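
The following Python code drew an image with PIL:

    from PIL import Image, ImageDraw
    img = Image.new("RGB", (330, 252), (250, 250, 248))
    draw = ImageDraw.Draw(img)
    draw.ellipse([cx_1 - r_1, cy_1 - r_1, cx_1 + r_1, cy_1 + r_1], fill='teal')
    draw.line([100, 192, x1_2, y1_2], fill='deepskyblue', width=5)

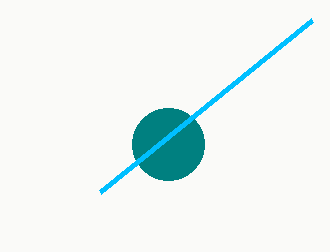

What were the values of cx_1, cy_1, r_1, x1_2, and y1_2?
cx_1 = 168
cy_1 = 144
r_1 = 36
x1_2 = 312
y1_2 = 20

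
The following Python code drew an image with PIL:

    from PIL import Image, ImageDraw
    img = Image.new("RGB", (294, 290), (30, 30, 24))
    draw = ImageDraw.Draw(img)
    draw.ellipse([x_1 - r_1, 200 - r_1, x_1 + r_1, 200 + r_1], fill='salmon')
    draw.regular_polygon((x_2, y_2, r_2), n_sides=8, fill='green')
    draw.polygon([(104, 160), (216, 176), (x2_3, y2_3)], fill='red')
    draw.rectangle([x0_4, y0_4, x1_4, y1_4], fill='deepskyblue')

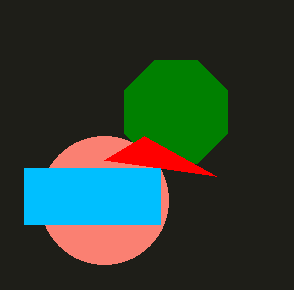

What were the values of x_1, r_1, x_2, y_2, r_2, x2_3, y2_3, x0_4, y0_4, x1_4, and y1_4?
x_1 = 104, r_1 = 64, x_2 = 176, y_2 = 112, r_2 = 56, x2_3 = 144, y2_3 = 136, x0_4 = 24, y0_4 = 168, x1_4 = 160, y1_4 = 224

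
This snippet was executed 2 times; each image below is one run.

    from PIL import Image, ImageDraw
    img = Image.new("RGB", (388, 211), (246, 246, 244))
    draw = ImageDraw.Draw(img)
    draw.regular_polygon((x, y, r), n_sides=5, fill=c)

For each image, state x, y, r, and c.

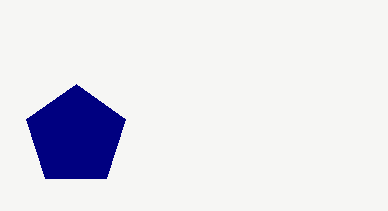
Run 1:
x = 76, y = 136, r = 52, c = 'navy'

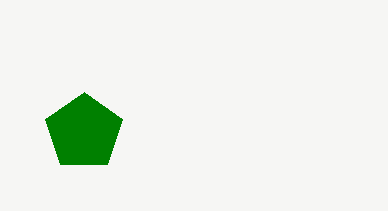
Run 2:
x = 84, y = 132, r = 40, c = 'green'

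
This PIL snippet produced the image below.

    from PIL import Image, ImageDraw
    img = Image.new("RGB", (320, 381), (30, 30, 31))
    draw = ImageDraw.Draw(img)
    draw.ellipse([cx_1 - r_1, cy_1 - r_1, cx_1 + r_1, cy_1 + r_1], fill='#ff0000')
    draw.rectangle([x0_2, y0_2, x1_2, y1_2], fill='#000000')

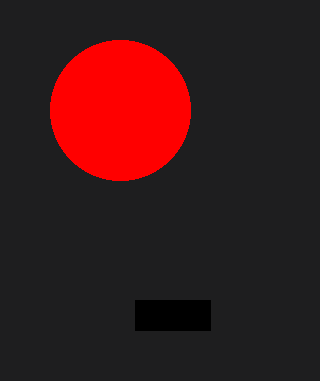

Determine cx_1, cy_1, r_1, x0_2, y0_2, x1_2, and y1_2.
cx_1 = 120
cy_1 = 110
r_1 = 70
x0_2 = 135
y0_2 = 300
x1_2 = 210
y1_2 = 330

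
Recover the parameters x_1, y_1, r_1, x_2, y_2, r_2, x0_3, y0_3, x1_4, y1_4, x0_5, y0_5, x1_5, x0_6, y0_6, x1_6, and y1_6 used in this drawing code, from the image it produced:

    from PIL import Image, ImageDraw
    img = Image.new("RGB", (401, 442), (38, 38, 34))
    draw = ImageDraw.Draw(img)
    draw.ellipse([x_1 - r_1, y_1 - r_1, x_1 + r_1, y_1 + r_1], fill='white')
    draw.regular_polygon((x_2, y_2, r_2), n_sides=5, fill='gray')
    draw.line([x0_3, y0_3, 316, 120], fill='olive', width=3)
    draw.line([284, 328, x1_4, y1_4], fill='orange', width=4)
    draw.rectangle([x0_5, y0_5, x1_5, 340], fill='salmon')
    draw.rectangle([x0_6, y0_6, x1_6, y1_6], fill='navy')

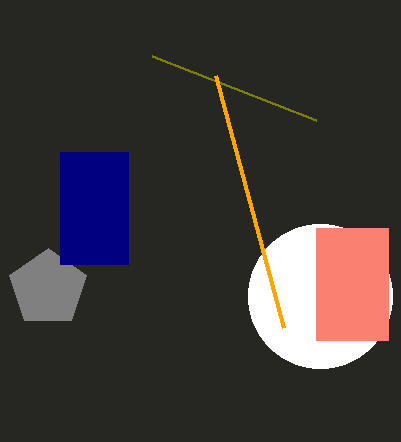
x_1 = 320
y_1 = 296
r_1 = 72
x_2 = 48
y_2 = 288
r_2 = 40
x0_3 = 152
y0_3 = 56
x1_4 = 216
y1_4 = 76
x0_5 = 316
y0_5 = 228
x1_5 = 388
x0_6 = 60
y0_6 = 152
x1_6 = 128
y1_6 = 264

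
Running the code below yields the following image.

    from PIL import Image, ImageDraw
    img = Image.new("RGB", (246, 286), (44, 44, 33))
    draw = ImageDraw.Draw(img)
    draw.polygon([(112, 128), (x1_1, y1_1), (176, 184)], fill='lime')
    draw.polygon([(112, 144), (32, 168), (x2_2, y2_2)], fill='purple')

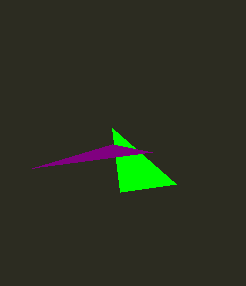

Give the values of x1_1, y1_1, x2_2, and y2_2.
x1_1 = 120
y1_1 = 192
x2_2 = 152
y2_2 = 152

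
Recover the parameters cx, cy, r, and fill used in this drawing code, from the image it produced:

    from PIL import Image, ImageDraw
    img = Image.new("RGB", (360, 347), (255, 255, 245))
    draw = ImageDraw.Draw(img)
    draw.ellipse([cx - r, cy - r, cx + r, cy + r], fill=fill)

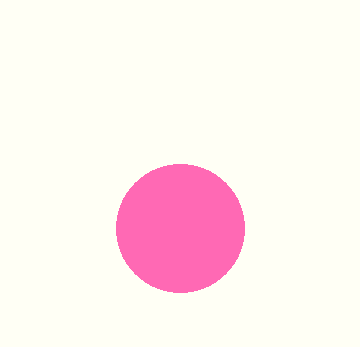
cx = 180
cy = 228
r = 64
fill = 'hotpink'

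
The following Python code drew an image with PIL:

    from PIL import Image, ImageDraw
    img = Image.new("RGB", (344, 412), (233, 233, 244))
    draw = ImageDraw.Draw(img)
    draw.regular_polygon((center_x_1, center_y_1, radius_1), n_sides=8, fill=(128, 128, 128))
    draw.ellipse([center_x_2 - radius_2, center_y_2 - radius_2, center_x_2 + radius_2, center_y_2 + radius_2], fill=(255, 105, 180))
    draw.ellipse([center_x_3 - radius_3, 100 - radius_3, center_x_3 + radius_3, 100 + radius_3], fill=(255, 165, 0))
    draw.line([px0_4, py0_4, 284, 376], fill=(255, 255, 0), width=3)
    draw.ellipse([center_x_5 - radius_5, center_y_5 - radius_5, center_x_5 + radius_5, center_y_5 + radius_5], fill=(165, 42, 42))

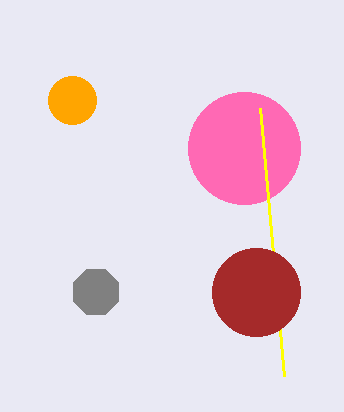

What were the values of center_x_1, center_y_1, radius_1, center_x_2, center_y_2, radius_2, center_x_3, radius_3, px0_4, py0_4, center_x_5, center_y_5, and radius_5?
center_x_1 = 96
center_y_1 = 292
radius_1 = 24
center_x_2 = 244
center_y_2 = 148
radius_2 = 56
center_x_3 = 72
radius_3 = 24
px0_4 = 260
py0_4 = 108
center_x_5 = 256
center_y_5 = 292
radius_5 = 44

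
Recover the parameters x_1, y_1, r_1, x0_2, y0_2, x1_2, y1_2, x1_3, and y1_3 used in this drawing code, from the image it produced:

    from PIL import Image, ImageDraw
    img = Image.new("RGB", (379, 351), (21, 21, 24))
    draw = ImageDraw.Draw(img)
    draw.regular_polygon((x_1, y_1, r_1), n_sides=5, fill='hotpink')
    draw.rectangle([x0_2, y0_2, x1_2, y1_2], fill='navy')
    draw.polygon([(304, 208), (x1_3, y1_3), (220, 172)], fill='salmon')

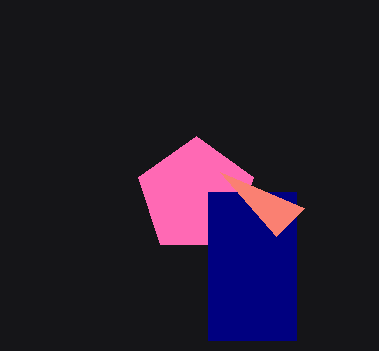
x_1 = 196; y_1 = 196; r_1 = 60; x0_2 = 208; y0_2 = 192; x1_2 = 296; y1_2 = 340; x1_3 = 276; y1_3 = 236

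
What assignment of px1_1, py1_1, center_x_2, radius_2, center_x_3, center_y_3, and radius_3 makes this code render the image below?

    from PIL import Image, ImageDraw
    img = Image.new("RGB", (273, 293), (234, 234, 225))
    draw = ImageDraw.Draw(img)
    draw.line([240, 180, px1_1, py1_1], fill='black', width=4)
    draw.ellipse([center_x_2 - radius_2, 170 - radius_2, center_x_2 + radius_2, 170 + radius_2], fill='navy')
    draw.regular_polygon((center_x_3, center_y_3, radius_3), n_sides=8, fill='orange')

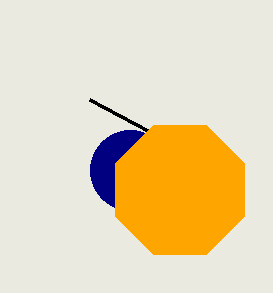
px1_1 = 90
py1_1 = 100
center_x_2 = 130
radius_2 = 40
center_x_3 = 180
center_y_3 = 190
radius_3 = 70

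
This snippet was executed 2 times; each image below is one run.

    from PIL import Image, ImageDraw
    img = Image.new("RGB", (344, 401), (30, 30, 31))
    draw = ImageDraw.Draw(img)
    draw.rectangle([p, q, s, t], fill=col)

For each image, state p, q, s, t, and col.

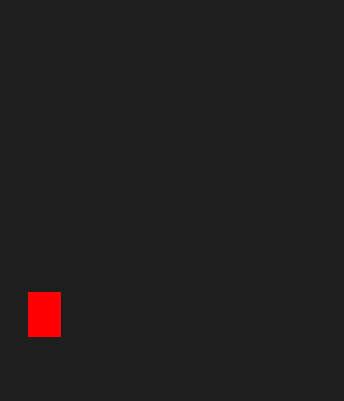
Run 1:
p = 28; q = 292; s = 60; t = 336; col = 'red'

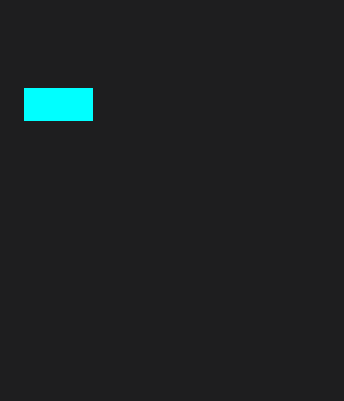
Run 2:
p = 24; q = 88; s = 92; t = 120; col = 'cyan'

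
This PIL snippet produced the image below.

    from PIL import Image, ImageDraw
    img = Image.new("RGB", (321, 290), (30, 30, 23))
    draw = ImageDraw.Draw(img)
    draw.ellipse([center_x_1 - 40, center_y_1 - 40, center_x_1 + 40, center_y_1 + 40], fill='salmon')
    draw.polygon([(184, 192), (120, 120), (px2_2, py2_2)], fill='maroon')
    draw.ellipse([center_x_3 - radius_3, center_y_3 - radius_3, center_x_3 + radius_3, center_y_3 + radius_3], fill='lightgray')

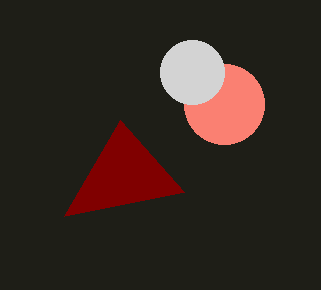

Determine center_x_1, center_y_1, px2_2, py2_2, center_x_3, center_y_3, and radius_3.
center_x_1 = 224
center_y_1 = 104
px2_2 = 64
py2_2 = 216
center_x_3 = 192
center_y_3 = 72
radius_3 = 32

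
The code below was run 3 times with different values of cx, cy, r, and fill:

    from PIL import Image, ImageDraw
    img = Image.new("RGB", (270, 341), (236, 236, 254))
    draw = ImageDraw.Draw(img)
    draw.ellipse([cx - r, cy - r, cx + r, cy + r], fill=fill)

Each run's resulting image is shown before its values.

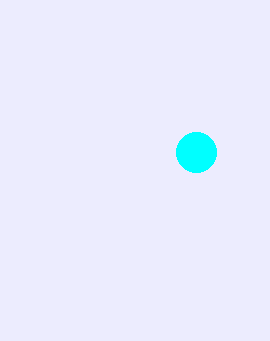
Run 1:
cx = 196
cy = 152
r = 20
fill = 'cyan'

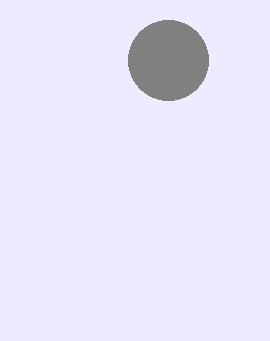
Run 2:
cx = 168, cy = 60, r = 40, fill = 'gray'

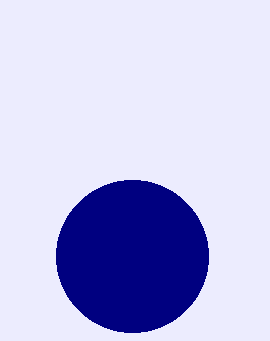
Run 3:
cx = 132
cy = 256
r = 76
fill = 'navy'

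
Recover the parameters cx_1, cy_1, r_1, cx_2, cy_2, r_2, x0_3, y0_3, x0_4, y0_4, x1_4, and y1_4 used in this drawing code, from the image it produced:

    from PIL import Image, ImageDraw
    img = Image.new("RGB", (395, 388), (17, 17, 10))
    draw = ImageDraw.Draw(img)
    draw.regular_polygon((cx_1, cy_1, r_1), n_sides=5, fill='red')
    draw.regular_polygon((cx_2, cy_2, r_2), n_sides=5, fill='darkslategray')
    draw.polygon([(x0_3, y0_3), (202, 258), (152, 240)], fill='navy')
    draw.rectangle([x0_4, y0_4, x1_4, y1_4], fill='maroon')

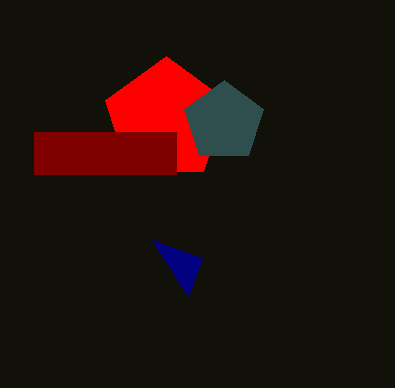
cx_1 = 166
cy_1 = 120
r_1 = 64
cx_2 = 224
cy_2 = 122
r_2 = 42
x0_3 = 188
y0_3 = 296
x0_4 = 34
y0_4 = 132
x1_4 = 176
y1_4 = 174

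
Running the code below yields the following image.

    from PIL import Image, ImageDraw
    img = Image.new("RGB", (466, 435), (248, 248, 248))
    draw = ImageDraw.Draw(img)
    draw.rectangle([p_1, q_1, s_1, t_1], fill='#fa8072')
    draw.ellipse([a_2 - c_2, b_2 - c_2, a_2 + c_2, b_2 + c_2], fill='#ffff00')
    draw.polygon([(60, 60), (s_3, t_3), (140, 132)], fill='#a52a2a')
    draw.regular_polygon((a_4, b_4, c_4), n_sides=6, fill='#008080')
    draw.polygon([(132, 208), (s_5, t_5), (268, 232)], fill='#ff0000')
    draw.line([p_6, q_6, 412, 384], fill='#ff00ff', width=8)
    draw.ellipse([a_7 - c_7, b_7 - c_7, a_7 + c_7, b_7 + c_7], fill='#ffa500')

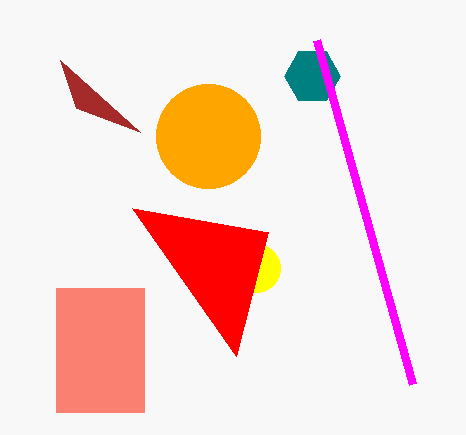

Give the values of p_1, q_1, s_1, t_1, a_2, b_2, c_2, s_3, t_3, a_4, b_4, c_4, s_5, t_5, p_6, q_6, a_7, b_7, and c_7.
p_1 = 56, q_1 = 288, s_1 = 144, t_1 = 412, a_2 = 256, b_2 = 268, c_2 = 24, s_3 = 76, t_3 = 108, a_4 = 312, b_4 = 76, c_4 = 28, s_5 = 236, t_5 = 356, p_6 = 316, q_6 = 40, a_7 = 208, b_7 = 136, c_7 = 52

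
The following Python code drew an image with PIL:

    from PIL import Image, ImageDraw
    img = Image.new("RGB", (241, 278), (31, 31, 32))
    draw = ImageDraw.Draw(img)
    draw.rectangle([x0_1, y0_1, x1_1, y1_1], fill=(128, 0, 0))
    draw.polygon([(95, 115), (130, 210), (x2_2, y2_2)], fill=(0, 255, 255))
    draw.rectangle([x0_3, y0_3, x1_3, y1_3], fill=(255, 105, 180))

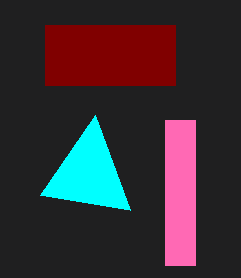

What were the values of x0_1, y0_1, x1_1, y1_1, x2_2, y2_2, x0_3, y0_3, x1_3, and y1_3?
x0_1 = 45
y0_1 = 25
x1_1 = 175
y1_1 = 85
x2_2 = 40
y2_2 = 195
x0_3 = 165
y0_3 = 120
x1_3 = 195
y1_3 = 265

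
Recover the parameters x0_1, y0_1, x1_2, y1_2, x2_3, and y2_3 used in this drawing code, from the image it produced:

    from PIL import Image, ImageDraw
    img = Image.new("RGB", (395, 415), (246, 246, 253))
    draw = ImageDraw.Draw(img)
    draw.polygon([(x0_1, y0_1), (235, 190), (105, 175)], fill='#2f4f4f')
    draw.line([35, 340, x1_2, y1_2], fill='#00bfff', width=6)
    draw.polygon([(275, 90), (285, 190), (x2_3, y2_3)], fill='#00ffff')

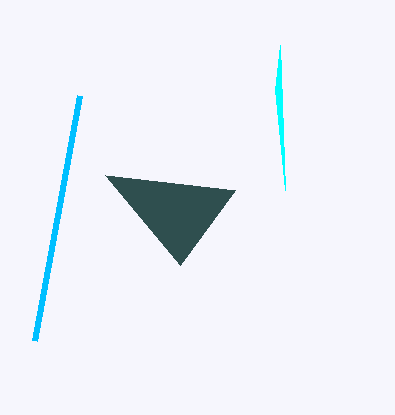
x0_1 = 180; y0_1 = 265; x1_2 = 80; y1_2 = 95; x2_3 = 280; y2_3 = 45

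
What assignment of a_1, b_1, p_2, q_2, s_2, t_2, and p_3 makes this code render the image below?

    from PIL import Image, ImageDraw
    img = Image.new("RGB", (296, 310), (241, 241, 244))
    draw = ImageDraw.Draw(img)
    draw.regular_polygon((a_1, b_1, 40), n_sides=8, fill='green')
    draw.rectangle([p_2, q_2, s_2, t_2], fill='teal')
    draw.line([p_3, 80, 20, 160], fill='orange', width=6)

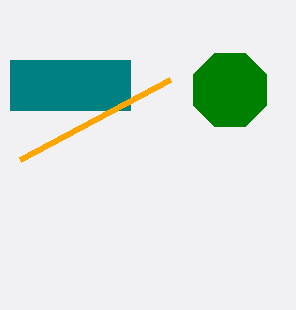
a_1 = 230, b_1 = 90, p_2 = 10, q_2 = 60, s_2 = 130, t_2 = 110, p_3 = 170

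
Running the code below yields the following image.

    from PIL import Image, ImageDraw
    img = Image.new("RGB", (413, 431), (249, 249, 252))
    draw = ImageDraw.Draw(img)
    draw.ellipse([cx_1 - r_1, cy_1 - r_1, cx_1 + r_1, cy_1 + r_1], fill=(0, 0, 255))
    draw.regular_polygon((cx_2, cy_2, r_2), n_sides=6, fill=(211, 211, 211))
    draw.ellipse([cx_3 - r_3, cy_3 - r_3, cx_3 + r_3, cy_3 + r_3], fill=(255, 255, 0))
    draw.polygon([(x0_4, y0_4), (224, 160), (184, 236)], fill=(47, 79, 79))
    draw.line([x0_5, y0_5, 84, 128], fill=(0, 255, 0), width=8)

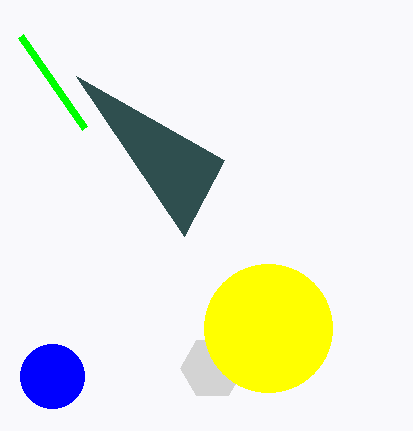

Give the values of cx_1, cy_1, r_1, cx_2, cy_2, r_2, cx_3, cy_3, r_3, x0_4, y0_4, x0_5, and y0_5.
cx_1 = 52
cy_1 = 376
r_1 = 32
cx_2 = 212
cy_2 = 368
r_2 = 32
cx_3 = 268
cy_3 = 328
r_3 = 64
x0_4 = 76
y0_4 = 76
x0_5 = 20
y0_5 = 36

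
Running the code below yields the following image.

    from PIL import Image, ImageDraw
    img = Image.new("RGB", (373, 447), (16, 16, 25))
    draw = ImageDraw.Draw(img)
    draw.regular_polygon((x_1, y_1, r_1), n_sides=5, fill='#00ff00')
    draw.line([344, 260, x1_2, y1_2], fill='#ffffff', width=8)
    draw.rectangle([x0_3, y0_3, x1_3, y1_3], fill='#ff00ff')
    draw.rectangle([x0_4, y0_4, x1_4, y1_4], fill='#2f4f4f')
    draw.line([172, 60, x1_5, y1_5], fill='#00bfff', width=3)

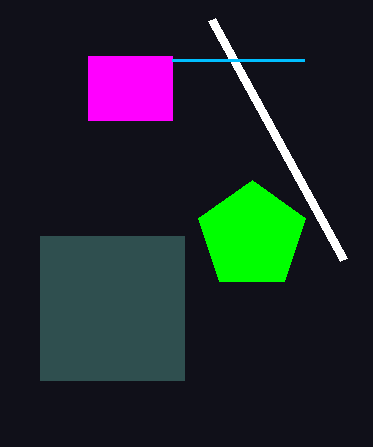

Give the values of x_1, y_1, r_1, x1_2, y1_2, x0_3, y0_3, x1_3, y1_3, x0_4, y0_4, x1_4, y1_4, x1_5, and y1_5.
x_1 = 252; y_1 = 236; r_1 = 56; x1_2 = 212; y1_2 = 20; x0_3 = 88; y0_3 = 56; x1_3 = 172; y1_3 = 120; x0_4 = 40; y0_4 = 236; x1_4 = 184; y1_4 = 380; x1_5 = 304; y1_5 = 60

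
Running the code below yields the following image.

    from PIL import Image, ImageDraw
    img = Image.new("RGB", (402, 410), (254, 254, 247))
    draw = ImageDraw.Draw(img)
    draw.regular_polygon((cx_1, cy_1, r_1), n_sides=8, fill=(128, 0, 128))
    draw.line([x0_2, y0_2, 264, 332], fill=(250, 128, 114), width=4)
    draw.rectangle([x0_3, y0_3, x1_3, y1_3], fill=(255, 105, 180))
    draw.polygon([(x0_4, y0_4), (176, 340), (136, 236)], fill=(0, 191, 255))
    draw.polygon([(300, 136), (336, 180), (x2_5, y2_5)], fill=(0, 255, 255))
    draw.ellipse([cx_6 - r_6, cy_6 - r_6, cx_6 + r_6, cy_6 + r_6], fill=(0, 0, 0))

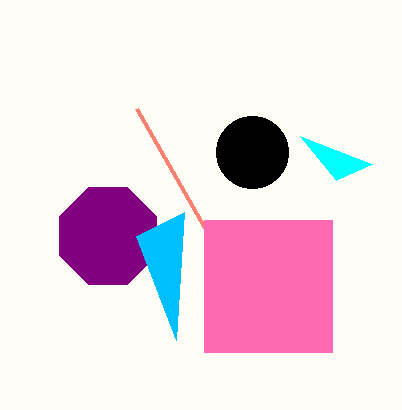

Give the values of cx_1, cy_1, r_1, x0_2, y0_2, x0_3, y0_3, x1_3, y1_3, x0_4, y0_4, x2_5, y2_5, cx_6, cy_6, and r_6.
cx_1 = 108; cy_1 = 236; r_1 = 52; x0_2 = 136; y0_2 = 108; x0_3 = 204; y0_3 = 220; x1_3 = 332; y1_3 = 352; x0_4 = 184; y0_4 = 212; x2_5 = 372; y2_5 = 164; cx_6 = 252; cy_6 = 152; r_6 = 36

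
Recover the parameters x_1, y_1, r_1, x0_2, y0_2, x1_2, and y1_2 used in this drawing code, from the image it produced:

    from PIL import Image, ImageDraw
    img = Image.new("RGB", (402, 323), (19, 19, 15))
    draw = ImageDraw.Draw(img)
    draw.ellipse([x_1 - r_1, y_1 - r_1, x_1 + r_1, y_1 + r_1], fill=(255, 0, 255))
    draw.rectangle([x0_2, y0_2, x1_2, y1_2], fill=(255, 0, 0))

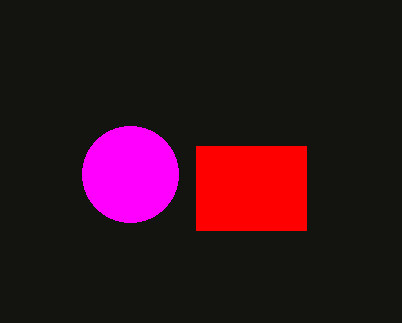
x_1 = 130, y_1 = 174, r_1 = 48, x0_2 = 196, y0_2 = 146, x1_2 = 306, y1_2 = 230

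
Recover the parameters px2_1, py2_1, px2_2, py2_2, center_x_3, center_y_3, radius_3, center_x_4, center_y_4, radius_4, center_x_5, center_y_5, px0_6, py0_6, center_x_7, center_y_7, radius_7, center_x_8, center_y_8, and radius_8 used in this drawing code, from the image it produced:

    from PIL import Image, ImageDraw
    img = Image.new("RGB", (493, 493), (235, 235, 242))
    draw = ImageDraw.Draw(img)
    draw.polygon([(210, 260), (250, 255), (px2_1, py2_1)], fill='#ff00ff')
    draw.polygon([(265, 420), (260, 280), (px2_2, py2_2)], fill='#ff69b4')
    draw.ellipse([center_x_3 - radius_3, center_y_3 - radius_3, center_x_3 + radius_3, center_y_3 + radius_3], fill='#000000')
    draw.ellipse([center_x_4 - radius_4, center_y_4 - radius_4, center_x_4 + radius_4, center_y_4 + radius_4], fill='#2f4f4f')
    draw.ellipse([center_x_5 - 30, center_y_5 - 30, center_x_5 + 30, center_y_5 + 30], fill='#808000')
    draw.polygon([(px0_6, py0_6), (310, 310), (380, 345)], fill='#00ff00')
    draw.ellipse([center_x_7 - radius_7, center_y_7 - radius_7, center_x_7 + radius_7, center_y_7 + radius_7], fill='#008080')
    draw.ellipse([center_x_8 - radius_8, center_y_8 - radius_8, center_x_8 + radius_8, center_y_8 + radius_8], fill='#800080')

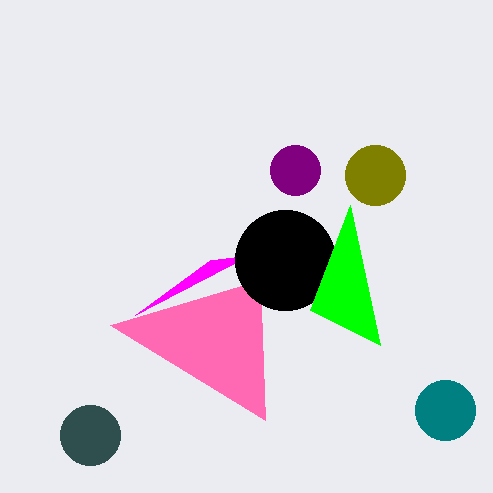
px2_1 = 135, py2_1 = 315, px2_2 = 110, py2_2 = 325, center_x_3 = 285, center_y_3 = 260, radius_3 = 50, center_x_4 = 90, center_y_4 = 435, radius_4 = 30, center_x_5 = 375, center_y_5 = 175, px0_6 = 350, py0_6 = 205, center_x_7 = 445, center_y_7 = 410, radius_7 = 30, center_x_8 = 295, center_y_8 = 170, radius_8 = 25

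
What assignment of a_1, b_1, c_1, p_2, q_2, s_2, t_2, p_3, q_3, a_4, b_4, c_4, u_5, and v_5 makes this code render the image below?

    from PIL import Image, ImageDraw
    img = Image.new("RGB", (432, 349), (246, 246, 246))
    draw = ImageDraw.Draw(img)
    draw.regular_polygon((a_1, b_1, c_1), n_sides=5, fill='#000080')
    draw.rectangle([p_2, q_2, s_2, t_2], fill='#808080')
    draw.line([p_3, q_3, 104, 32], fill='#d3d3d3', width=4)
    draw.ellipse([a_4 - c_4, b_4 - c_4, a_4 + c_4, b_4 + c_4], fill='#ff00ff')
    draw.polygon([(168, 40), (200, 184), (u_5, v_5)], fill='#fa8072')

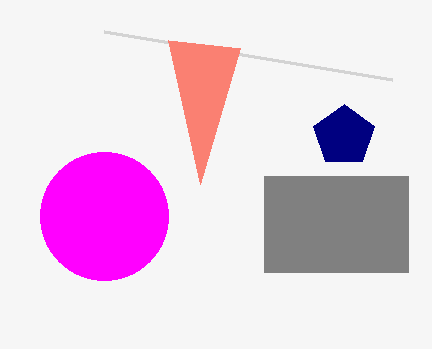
a_1 = 344; b_1 = 136; c_1 = 32; p_2 = 264; q_2 = 176; s_2 = 408; t_2 = 272; p_3 = 392; q_3 = 80; a_4 = 104; b_4 = 216; c_4 = 64; u_5 = 240; v_5 = 48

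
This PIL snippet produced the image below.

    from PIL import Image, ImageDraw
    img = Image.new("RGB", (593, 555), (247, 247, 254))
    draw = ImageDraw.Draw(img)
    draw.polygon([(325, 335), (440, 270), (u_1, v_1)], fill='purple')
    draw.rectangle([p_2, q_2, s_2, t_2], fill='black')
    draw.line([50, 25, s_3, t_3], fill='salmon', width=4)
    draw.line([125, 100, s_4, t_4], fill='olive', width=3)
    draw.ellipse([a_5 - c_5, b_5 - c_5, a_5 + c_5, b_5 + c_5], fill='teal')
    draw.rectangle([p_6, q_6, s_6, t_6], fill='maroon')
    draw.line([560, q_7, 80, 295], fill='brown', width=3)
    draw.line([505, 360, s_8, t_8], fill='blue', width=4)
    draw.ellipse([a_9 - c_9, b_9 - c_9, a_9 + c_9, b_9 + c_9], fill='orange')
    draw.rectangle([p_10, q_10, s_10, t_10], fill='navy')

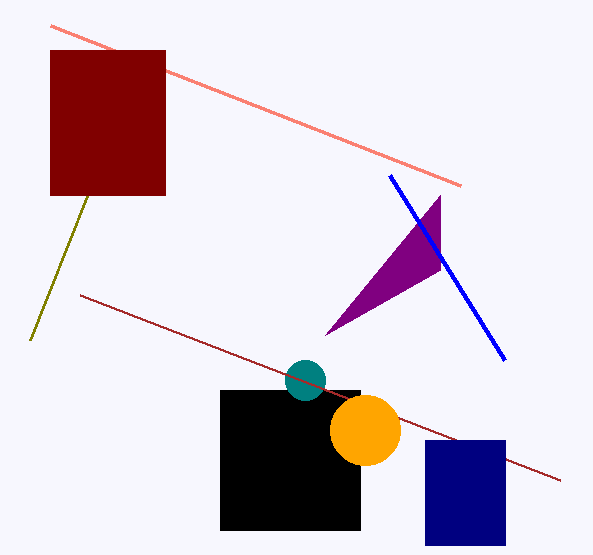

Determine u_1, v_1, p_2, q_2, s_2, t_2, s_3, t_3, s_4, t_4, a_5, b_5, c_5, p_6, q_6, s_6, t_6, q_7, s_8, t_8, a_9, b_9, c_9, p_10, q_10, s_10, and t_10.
u_1 = 440; v_1 = 195; p_2 = 220; q_2 = 390; s_2 = 360; t_2 = 530; s_3 = 460; t_3 = 185; s_4 = 30; t_4 = 340; a_5 = 305; b_5 = 380; c_5 = 20; p_6 = 50; q_6 = 50; s_6 = 165; t_6 = 195; q_7 = 480; s_8 = 390; t_8 = 175; a_9 = 365; b_9 = 430; c_9 = 35; p_10 = 425; q_10 = 440; s_10 = 505; t_10 = 545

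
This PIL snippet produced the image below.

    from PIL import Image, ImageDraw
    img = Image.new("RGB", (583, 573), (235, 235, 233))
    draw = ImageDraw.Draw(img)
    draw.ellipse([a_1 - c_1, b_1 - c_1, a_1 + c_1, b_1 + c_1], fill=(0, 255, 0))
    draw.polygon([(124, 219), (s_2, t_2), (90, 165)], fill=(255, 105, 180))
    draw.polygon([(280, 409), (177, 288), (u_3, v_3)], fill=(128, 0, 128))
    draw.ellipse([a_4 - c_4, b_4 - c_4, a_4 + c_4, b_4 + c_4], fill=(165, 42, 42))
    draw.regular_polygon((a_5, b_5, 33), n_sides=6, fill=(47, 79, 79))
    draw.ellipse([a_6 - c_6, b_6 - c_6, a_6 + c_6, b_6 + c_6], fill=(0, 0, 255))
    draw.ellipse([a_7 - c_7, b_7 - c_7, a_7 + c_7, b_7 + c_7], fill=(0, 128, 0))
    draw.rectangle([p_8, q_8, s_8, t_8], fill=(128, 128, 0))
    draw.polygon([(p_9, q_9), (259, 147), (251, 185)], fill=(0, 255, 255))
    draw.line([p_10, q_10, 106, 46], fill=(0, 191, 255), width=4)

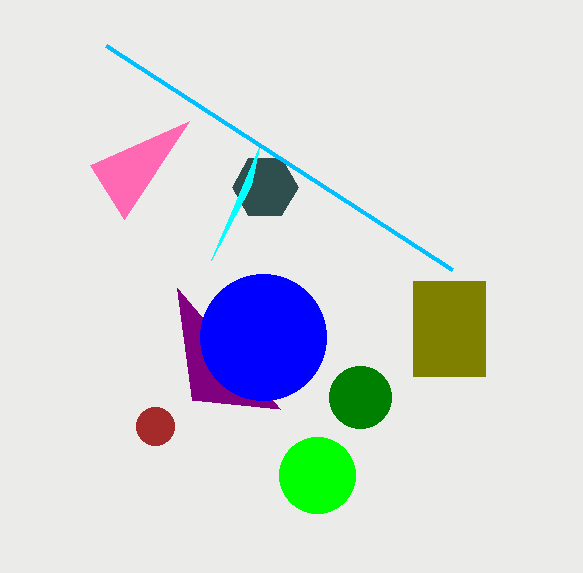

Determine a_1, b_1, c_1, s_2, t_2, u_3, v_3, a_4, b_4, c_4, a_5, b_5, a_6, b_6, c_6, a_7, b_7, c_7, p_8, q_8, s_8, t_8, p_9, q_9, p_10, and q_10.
a_1 = 317; b_1 = 475; c_1 = 38; s_2 = 189; t_2 = 121; u_3 = 192; v_3 = 400; a_4 = 155; b_4 = 426; c_4 = 19; a_5 = 265; b_5 = 187; a_6 = 263; b_6 = 337; c_6 = 63; a_7 = 360; b_7 = 397; c_7 = 31; p_8 = 413; q_8 = 281; s_8 = 485; t_8 = 376; p_9 = 211; q_9 = 260; p_10 = 452; q_10 = 270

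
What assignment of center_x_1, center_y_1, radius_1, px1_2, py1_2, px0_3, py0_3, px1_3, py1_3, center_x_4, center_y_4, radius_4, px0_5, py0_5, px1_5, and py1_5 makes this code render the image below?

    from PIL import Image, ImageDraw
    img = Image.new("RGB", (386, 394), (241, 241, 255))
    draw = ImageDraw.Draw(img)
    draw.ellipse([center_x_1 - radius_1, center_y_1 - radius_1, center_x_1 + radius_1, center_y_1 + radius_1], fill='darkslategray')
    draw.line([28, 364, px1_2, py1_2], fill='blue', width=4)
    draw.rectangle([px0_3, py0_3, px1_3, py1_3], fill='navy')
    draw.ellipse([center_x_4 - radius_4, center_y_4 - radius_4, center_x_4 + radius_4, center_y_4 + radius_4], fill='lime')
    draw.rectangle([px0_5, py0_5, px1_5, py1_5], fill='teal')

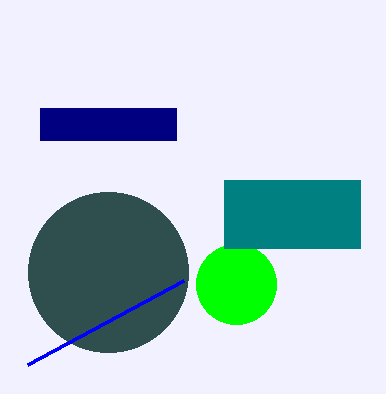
center_x_1 = 108; center_y_1 = 272; radius_1 = 80; px1_2 = 184; py1_2 = 280; px0_3 = 40; py0_3 = 108; px1_3 = 176; py1_3 = 140; center_x_4 = 236; center_y_4 = 284; radius_4 = 40; px0_5 = 224; py0_5 = 180; px1_5 = 360; py1_5 = 248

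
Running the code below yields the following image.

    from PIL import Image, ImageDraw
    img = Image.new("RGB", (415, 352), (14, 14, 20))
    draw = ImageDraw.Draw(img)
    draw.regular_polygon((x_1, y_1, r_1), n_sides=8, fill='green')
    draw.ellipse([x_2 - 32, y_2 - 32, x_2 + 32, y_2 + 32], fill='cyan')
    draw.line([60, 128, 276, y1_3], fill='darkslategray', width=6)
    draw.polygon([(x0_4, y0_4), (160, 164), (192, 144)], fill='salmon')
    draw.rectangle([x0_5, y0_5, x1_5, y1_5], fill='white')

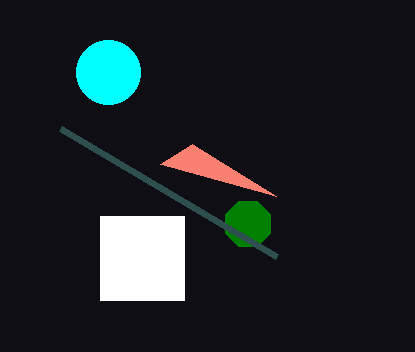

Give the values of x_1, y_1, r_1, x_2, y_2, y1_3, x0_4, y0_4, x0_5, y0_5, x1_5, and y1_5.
x_1 = 248, y_1 = 224, r_1 = 24, x_2 = 108, y_2 = 72, y1_3 = 256, x0_4 = 276, y0_4 = 196, x0_5 = 100, y0_5 = 216, x1_5 = 184, y1_5 = 300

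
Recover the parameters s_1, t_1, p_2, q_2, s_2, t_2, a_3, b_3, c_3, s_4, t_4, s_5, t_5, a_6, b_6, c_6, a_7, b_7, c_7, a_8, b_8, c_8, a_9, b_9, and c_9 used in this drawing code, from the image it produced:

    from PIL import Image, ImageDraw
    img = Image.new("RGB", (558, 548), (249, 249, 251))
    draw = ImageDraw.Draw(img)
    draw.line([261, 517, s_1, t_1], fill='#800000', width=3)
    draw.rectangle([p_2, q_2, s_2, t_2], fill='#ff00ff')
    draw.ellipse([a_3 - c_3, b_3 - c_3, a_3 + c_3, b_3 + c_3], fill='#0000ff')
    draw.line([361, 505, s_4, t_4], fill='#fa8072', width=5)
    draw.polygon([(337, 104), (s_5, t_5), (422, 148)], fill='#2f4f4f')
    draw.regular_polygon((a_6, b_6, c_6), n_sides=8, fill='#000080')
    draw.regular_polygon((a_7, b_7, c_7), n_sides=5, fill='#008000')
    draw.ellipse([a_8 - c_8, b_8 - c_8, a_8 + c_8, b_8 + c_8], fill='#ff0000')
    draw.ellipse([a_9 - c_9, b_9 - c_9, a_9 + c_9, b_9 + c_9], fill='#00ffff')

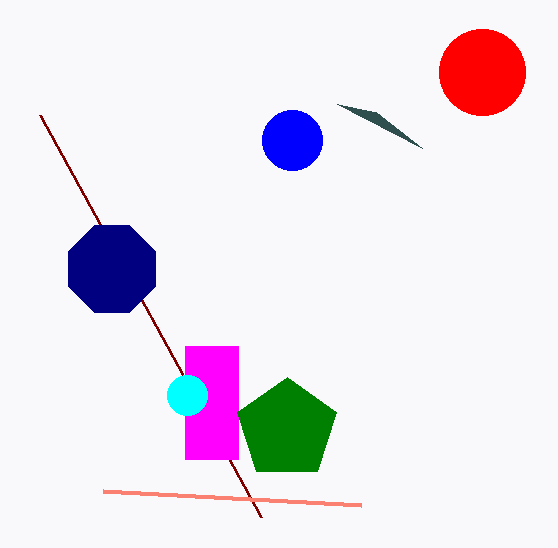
s_1 = 40; t_1 = 115; p_2 = 185; q_2 = 346; s_2 = 238; t_2 = 459; a_3 = 292; b_3 = 140; c_3 = 30; s_4 = 103; t_4 = 491; s_5 = 376; t_5 = 112; a_6 = 112; b_6 = 269; c_6 = 47; a_7 = 287; b_7 = 429; c_7 = 52; a_8 = 482; b_8 = 72; c_8 = 43; a_9 = 187; b_9 = 395; c_9 = 20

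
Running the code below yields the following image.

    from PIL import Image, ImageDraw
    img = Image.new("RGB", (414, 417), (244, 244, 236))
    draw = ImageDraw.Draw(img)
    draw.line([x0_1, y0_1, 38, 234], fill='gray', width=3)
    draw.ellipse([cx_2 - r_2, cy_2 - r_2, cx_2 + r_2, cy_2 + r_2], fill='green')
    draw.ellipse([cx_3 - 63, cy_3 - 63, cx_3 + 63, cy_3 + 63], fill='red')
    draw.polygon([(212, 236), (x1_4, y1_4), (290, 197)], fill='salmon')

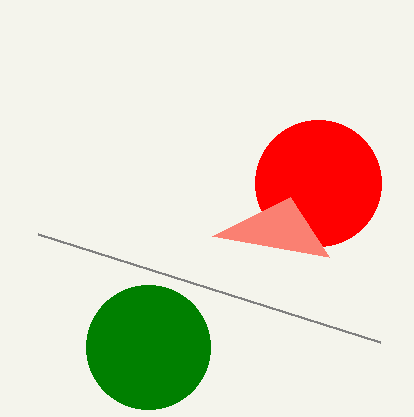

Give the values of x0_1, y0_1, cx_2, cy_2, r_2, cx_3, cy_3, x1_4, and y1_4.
x0_1 = 380, y0_1 = 342, cx_2 = 148, cy_2 = 347, r_2 = 62, cx_3 = 318, cy_3 = 183, x1_4 = 329, y1_4 = 257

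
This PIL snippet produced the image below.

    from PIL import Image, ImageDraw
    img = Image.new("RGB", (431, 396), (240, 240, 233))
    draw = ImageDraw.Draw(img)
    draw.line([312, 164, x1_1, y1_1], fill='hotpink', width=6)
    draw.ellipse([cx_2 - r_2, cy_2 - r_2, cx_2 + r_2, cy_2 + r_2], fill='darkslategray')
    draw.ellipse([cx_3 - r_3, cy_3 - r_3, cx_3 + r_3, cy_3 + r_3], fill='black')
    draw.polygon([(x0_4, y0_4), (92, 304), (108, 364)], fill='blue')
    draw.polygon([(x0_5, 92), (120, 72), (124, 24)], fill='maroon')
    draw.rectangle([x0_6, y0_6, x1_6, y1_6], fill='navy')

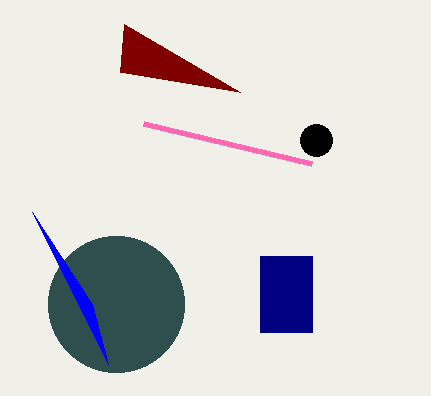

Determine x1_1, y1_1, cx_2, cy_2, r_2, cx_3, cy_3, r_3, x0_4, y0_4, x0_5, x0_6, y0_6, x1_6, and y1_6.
x1_1 = 144, y1_1 = 124, cx_2 = 116, cy_2 = 304, r_2 = 68, cx_3 = 316, cy_3 = 140, r_3 = 16, x0_4 = 32, y0_4 = 212, x0_5 = 240, x0_6 = 260, y0_6 = 256, x1_6 = 312, y1_6 = 332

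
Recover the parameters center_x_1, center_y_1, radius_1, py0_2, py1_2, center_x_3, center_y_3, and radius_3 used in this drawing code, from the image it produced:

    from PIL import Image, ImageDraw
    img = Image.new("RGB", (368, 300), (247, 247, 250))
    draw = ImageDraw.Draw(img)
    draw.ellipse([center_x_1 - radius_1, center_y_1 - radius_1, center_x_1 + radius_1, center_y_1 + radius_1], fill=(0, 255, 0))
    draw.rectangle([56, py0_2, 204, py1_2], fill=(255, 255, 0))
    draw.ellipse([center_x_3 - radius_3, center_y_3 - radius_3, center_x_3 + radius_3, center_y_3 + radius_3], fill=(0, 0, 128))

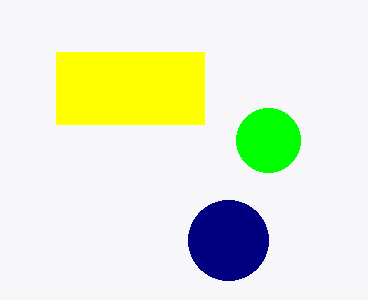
center_x_1 = 268; center_y_1 = 140; radius_1 = 32; py0_2 = 52; py1_2 = 124; center_x_3 = 228; center_y_3 = 240; radius_3 = 40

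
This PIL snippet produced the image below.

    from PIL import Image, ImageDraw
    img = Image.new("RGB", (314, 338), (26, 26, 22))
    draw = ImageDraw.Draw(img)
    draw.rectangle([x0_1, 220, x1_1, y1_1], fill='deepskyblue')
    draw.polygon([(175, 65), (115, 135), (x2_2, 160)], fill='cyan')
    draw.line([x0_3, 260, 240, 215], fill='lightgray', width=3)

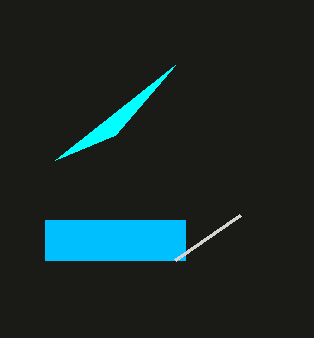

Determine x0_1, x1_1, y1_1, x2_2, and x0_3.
x0_1 = 45, x1_1 = 185, y1_1 = 260, x2_2 = 55, x0_3 = 175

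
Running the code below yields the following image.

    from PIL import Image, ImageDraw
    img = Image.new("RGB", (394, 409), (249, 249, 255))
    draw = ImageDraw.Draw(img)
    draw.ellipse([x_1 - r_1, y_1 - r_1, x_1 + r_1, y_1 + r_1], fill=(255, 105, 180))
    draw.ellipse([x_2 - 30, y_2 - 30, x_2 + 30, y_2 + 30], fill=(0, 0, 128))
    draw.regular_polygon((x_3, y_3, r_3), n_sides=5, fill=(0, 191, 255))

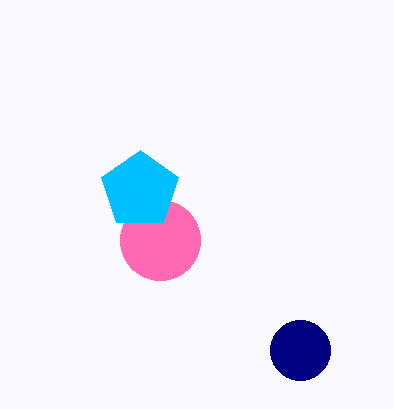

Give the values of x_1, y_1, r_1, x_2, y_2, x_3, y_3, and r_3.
x_1 = 160; y_1 = 240; r_1 = 40; x_2 = 300; y_2 = 350; x_3 = 140; y_3 = 190; r_3 = 40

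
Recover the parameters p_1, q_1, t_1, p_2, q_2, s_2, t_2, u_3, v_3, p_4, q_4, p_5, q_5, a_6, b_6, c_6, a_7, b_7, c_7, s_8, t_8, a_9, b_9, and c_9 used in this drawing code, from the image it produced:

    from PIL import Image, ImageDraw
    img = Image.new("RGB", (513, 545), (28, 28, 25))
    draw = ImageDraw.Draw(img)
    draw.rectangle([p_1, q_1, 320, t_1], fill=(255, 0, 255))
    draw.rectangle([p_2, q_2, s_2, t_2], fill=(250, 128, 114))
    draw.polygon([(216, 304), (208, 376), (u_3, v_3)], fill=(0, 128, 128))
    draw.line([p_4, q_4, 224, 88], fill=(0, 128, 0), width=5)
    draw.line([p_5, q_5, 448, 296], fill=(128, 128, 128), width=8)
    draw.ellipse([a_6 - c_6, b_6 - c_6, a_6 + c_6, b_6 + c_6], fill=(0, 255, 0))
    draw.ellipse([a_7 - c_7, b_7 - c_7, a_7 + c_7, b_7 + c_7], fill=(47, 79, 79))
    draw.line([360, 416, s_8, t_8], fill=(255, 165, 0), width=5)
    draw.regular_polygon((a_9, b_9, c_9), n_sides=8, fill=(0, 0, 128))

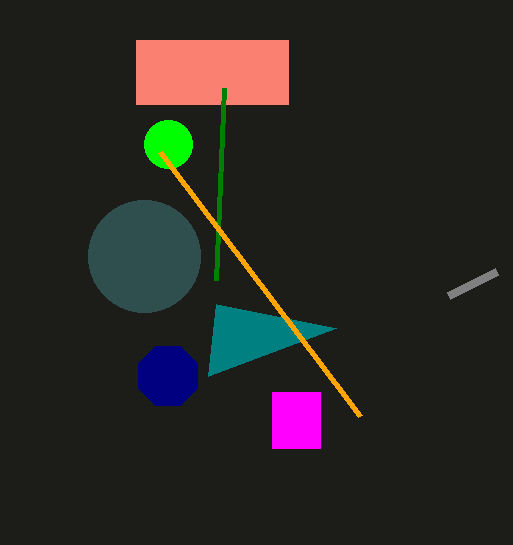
p_1 = 272, q_1 = 392, t_1 = 448, p_2 = 136, q_2 = 40, s_2 = 288, t_2 = 104, u_3 = 336, v_3 = 328, p_4 = 216, q_4 = 280, p_5 = 496, q_5 = 272, a_6 = 168, b_6 = 144, c_6 = 24, a_7 = 144, b_7 = 256, c_7 = 56, s_8 = 160, t_8 = 152, a_9 = 168, b_9 = 376, c_9 = 32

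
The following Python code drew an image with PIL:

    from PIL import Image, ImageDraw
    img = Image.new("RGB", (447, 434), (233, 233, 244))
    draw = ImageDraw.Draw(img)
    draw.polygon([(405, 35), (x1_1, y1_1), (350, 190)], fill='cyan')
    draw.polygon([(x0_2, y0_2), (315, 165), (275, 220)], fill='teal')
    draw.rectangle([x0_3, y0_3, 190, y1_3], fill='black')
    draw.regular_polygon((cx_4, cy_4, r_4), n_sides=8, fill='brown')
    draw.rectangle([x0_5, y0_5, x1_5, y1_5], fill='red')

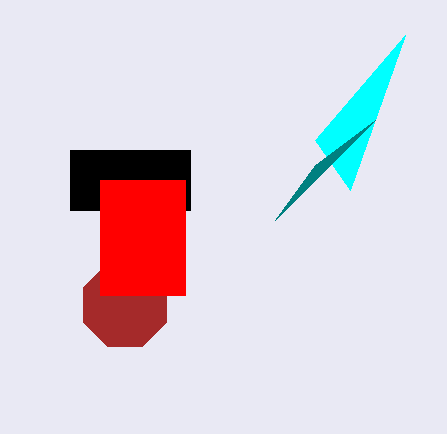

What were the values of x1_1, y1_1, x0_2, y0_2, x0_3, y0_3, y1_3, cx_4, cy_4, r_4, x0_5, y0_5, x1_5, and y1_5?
x1_1 = 315, y1_1 = 140, x0_2 = 375, y0_2 = 120, x0_3 = 70, y0_3 = 150, y1_3 = 210, cx_4 = 125, cy_4 = 305, r_4 = 45, x0_5 = 100, y0_5 = 180, x1_5 = 185, y1_5 = 295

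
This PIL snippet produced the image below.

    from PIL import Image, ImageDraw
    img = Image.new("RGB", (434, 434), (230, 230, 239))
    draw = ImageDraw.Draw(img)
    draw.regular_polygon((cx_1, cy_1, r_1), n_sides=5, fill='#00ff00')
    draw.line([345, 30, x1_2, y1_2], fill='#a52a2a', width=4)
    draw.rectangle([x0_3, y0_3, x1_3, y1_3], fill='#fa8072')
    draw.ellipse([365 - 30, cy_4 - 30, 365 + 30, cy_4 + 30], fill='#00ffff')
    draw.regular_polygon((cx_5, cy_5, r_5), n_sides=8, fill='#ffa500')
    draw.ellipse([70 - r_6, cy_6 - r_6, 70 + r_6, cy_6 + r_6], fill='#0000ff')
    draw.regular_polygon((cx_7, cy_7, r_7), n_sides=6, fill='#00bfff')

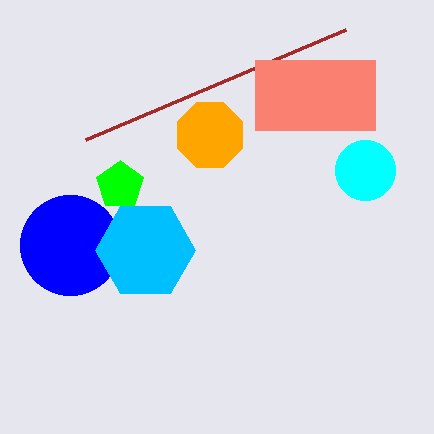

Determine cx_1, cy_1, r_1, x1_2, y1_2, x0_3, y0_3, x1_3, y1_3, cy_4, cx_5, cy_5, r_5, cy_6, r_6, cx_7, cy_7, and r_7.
cx_1 = 120; cy_1 = 185; r_1 = 25; x1_2 = 85; y1_2 = 140; x0_3 = 255; y0_3 = 60; x1_3 = 375; y1_3 = 130; cy_4 = 170; cx_5 = 210; cy_5 = 135; r_5 = 35; cy_6 = 245; r_6 = 50; cx_7 = 145; cy_7 = 250; r_7 = 50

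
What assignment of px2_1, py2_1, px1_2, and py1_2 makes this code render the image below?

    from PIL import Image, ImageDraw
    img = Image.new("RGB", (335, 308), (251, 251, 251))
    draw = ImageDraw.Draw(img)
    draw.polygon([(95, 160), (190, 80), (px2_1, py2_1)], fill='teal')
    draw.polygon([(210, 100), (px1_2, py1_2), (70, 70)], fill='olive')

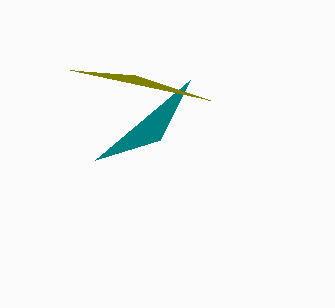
px2_1 = 160, py2_1 = 140, px1_2 = 135, py1_2 = 75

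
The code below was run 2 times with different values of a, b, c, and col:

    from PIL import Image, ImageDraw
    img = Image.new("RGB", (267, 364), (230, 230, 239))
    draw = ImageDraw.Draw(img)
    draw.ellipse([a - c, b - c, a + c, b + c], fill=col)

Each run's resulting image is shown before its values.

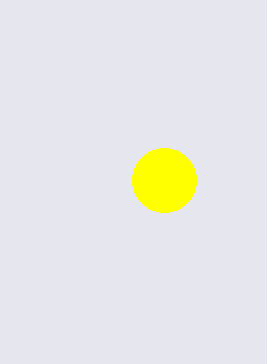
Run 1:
a = 164; b = 180; c = 32; col = 'yellow'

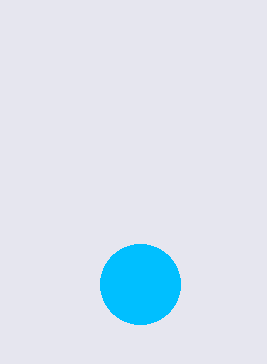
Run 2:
a = 140, b = 284, c = 40, col = 'deepskyblue'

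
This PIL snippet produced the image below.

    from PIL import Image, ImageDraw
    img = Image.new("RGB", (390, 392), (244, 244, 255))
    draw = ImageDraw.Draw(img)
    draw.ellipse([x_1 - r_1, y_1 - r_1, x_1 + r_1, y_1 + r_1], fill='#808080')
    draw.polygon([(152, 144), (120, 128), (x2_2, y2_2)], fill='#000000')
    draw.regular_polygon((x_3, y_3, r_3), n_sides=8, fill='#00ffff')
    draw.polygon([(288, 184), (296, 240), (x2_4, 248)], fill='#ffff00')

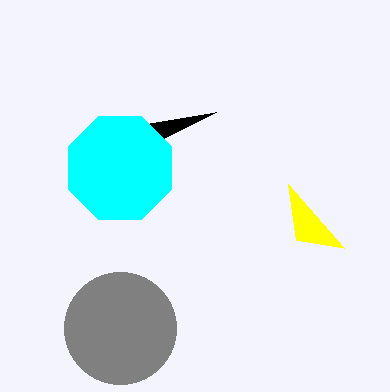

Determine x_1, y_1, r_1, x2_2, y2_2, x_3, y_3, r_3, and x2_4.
x_1 = 120
y_1 = 328
r_1 = 56
x2_2 = 216
y2_2 = 112
x_3 = 120
y_3 = 168
r_3 = 56
x2_4 = 344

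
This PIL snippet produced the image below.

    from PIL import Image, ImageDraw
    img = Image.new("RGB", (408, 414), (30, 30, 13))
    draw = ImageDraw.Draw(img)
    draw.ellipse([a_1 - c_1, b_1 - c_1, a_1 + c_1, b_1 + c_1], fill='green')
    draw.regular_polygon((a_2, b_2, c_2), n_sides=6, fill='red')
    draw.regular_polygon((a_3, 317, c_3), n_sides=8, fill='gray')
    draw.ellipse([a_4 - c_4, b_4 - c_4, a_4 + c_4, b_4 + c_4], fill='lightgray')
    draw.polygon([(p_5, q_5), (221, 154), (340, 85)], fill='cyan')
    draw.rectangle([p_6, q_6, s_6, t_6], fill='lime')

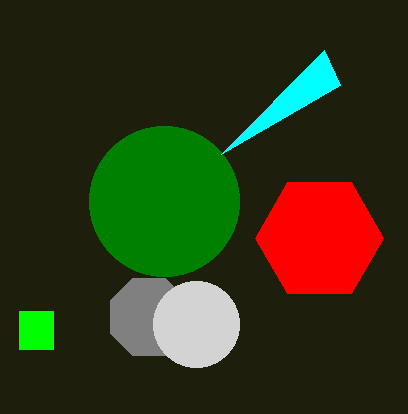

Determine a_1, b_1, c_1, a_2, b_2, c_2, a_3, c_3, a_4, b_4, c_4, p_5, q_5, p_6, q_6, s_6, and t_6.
a_1 = 164, b_1 = 201, c_1 = 75, a_2 = 319, b_2 = 238, c_2 = 64, a_3 = 149, c_3 = 42, a_4 = 196, b_4 = 324, c_4 = 43, p_5 = 324, q_5 = 50, p_6 = 19, q_6 = 311, s_6 = 53, t_6 = 349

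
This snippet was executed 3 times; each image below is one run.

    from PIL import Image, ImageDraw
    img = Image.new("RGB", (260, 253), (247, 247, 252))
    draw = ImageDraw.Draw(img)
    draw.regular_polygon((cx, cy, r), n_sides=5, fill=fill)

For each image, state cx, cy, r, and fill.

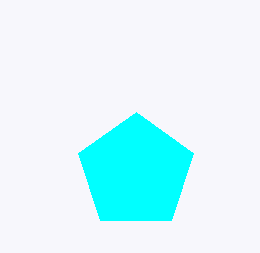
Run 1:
cx = 136; cy = 172; r = 60; fill = 'cyan'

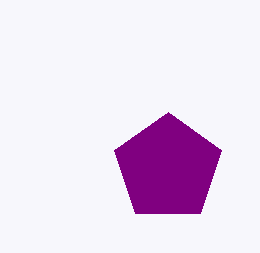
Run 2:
cx = 168; cy = 168; r = 56; fill = 'purple'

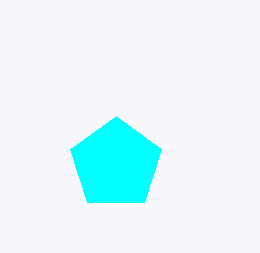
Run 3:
cx = 116, cy = 164, r = 48, fill = 'cyan'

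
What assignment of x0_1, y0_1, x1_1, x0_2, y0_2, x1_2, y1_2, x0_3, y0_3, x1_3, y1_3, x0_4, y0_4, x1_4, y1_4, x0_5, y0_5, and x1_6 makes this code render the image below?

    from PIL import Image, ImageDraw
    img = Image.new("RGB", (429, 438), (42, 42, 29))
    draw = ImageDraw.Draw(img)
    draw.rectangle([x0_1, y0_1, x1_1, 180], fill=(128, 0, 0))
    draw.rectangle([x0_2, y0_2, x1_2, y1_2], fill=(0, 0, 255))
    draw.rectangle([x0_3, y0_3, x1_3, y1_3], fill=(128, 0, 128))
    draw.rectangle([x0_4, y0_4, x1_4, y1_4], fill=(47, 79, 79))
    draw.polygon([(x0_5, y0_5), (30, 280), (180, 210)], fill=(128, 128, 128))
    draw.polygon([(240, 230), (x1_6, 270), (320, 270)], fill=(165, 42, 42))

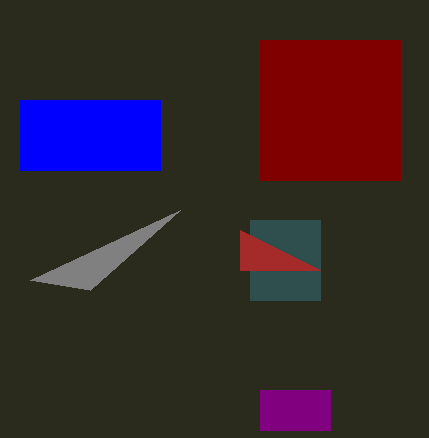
x0_1 = 260, y0_1 = 40, x1_1 = 400, x0_2 = 20, y0_2 = 100, x1_2 = 160, y1_2 = 170, x0_3 = 260, y0_3 = 390, x1_3 = 330, y1_3 = 430, x0_4 = 250, y0_4 = 220, x1_4 = 320, y1_4 = 300, x0_5 = 90, y0_5 = 290, x1_6 = 240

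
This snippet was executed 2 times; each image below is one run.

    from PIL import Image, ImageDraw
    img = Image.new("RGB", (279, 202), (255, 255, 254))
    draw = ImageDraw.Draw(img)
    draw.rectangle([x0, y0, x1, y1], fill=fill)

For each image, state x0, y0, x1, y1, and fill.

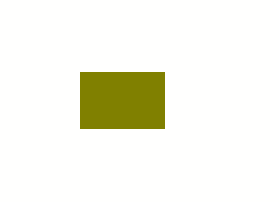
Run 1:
x0 = 80, y0 = 72, x1 = 164, y1 = 128, fill = 'olive'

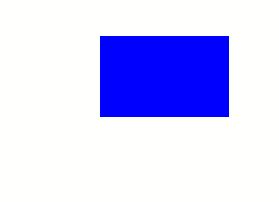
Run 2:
x0 = 100; y0 = 36; x1 = 228; y1 = 116; fill = 'blue'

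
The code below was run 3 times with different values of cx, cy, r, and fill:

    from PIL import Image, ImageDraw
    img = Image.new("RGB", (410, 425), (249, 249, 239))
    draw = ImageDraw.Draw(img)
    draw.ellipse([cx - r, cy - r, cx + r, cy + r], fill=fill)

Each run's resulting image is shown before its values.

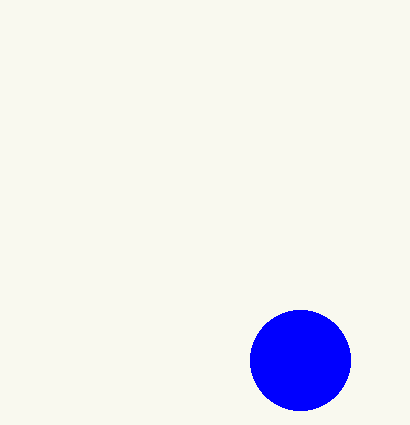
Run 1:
cx = 300
cy = 360
r = 50
fill = 'blue'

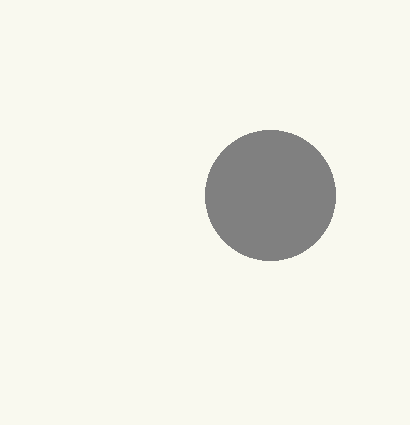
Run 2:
cx = 270, cy = 195, r = 65, fill = 'gray'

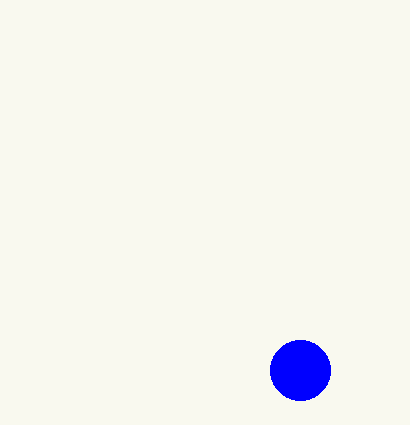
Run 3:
cx = 300, cy = 370, r = 30, fill = 'blue'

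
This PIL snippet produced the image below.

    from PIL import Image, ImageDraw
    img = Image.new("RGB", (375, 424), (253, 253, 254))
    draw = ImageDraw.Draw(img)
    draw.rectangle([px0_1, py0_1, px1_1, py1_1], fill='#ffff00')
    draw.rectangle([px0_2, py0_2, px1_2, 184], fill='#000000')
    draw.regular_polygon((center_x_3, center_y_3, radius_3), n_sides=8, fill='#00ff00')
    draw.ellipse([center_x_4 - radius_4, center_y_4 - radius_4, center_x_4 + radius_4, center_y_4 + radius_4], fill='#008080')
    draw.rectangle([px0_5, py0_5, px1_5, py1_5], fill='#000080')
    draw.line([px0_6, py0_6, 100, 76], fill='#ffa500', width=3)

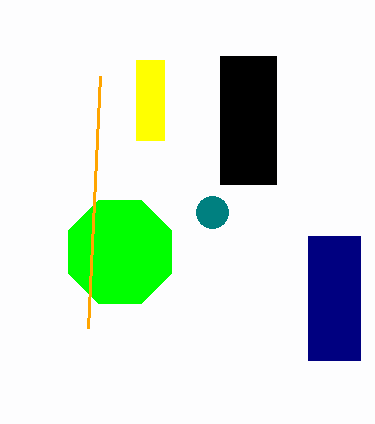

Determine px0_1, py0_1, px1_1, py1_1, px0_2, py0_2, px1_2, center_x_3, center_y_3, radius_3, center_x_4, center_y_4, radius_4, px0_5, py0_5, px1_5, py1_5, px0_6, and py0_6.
px0_1 = 136, py0_1 = 60, px1_1 = 164, py1_1 = 140, px0_2 = 220, py0_2 = 56, px1_2 = 276, center_x_3 = 120, center_y_3 = 252, radius_3 = 56, center_x_4 = 212, center_y_4 = 212, radius_4 = 16, px0_5 = 308, py0_5 = 236, px1_5 = 360, py1_5 = 360, px0_6 = 88, py0_6 = 328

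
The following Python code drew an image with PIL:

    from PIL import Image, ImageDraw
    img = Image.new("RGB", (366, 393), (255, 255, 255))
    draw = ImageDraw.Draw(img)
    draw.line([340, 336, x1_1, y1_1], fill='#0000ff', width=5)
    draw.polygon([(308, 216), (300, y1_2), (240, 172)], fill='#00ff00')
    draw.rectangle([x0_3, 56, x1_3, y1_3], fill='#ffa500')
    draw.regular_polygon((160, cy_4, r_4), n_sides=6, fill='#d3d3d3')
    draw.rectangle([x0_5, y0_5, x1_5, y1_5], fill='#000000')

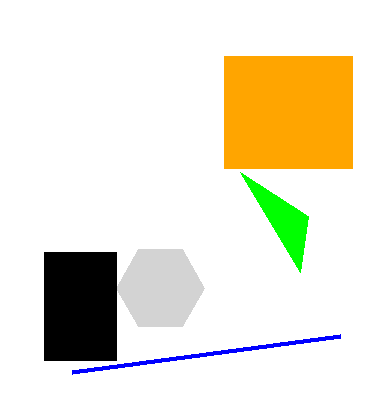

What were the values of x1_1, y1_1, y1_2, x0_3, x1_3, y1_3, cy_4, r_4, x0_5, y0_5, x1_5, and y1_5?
x1_1 = 72
y1_1 = 372
y1_2 = 272
x0_3 = 224
x1_3 = 352
y1_3 = 168
cy_4 = 288
r_4 = 44
x0_5 = 44
y0_5 = 252
x1_5 = 116
y1_5 = 360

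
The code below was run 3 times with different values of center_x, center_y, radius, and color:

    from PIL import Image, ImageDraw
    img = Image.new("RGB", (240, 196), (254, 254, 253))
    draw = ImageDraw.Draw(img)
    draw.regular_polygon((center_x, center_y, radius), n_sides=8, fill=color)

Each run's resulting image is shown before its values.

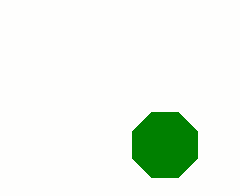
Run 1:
center_x = 165
center_y = 145
radius = 35
color = 'green'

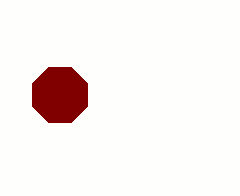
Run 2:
center_x = 60
center_y = 95
radius = 30
color = 'maroon'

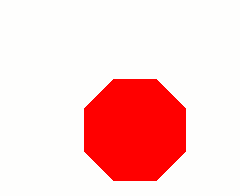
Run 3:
center_x = 135
center_y = 130
radius = 55
color = 'red'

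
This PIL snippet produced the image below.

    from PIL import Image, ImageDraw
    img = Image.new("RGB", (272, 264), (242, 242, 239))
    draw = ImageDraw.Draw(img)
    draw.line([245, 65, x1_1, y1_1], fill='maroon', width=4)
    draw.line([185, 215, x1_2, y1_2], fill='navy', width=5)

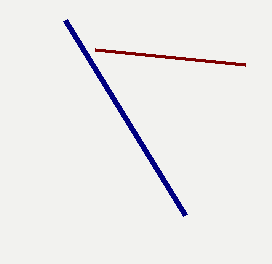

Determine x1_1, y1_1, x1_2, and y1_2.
x1_1 = 95; y1_1 = 50; x1_2 = 65; y1_2 = 20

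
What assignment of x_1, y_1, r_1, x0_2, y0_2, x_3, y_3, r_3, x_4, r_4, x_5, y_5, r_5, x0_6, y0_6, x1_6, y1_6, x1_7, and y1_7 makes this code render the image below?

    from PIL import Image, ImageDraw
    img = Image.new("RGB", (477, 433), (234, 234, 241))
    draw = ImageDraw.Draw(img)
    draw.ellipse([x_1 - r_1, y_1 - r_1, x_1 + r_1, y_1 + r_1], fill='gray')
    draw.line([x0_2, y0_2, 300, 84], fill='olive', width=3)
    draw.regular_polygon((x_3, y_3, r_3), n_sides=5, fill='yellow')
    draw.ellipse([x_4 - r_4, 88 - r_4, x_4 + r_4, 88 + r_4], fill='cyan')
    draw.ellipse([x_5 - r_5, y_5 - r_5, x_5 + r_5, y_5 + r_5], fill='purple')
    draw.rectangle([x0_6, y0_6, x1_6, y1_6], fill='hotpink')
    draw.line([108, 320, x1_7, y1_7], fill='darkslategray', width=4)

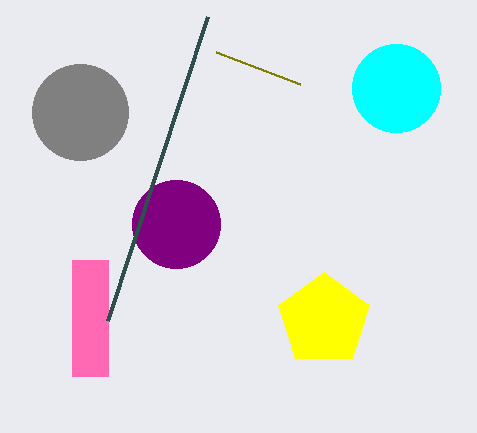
x_1 = 80, y_1 = 112, r_1 = 48, x0_2 = 216, y0_2 = 52, x_3 = 324, y_3 = 320, r_3 = 48, x_4 = 396, r_4 = 44, x_5 = 176, y_5 = 224, r_5 = 44, x0_6 = 72, y0_6 = 260, x1_6 = 108, y1_6 = 376, x1_7 = 208, y1_7 = 16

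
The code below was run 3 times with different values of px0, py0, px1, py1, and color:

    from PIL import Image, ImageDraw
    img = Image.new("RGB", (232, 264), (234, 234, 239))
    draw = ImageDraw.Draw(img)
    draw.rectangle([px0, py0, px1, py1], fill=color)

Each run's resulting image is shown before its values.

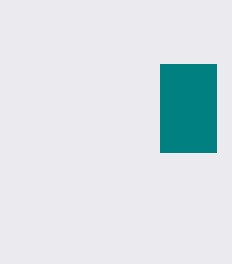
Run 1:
px0 = 160, py0 = 64, px1 = 216, py1 = 152, color = 'teal'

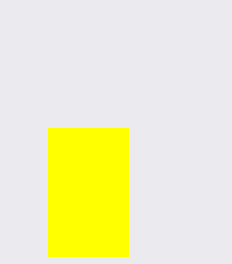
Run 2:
px0 = 48; py0 = 128; px1 = 128; py1 = 256; color = 'yellow'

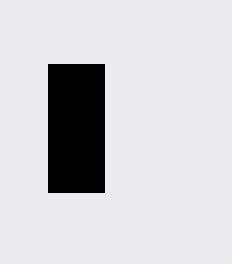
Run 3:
px0 = 48, py0 = 64, px1 = 104, py1 = 192, color = 'black'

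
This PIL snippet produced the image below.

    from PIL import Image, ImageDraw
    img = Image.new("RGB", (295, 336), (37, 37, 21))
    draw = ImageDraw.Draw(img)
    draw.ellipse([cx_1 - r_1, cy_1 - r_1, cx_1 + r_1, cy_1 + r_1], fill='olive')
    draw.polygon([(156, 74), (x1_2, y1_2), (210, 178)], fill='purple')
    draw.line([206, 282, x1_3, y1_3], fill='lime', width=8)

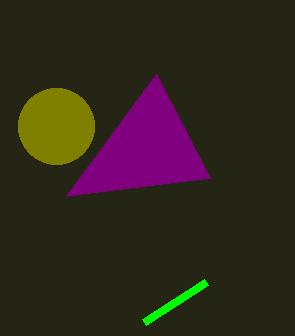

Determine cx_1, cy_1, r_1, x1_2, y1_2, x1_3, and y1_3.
cx_1 = 56, cy_1 = 126, r_1 = 38, x1_2 = 66, y1_2 = 196, x1_3 = 144, y1_3 = 322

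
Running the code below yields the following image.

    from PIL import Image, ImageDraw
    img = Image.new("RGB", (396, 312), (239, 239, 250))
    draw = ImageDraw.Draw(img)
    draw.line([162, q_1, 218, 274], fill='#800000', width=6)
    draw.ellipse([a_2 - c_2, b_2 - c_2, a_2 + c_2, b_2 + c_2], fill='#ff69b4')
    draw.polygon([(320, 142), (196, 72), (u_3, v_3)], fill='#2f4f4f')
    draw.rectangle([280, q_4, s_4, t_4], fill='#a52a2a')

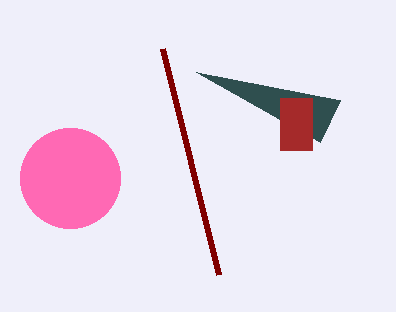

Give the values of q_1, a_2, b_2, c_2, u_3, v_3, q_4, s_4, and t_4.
q_1 = 48
a_2 = 70
b_2 = 178
c_2 = 50
u_3 = 340
v_3 = 100
q_4 = 98
s_4 = 312
t_4 = 150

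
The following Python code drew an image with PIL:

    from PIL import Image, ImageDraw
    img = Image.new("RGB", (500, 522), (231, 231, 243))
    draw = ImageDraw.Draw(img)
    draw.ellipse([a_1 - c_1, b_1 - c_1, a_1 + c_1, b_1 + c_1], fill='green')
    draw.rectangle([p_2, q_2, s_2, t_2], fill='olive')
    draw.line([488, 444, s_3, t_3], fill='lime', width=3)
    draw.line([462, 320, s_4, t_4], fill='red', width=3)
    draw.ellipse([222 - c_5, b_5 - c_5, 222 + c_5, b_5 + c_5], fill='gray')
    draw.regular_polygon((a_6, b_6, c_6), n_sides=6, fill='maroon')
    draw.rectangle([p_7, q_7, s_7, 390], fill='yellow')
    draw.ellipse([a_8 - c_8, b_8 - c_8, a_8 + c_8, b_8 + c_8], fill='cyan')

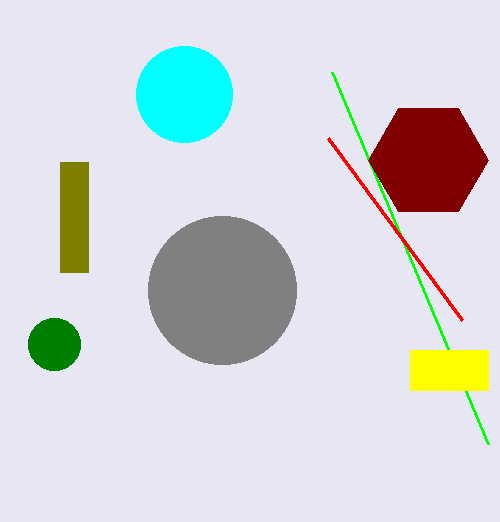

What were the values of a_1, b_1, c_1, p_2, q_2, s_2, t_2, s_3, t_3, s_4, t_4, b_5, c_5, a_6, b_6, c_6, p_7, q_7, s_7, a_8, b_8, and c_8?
a_1 = 54
b_1 = 344
c_1 = 26
p_2 = 60
q_2 = 162
s_2 = 88
t_2 = 272
s_3 = 332
t_3 = 72
s_4 = 328
t_4 = 138
b_5 = 290
c_5 = 74
a_6 = 428
b_6 = 160
c_6 = 60
p_7 = 410
q_7 = 350
s_7 = 488
a_8 = 184
b_8 = 94
c_8 = 48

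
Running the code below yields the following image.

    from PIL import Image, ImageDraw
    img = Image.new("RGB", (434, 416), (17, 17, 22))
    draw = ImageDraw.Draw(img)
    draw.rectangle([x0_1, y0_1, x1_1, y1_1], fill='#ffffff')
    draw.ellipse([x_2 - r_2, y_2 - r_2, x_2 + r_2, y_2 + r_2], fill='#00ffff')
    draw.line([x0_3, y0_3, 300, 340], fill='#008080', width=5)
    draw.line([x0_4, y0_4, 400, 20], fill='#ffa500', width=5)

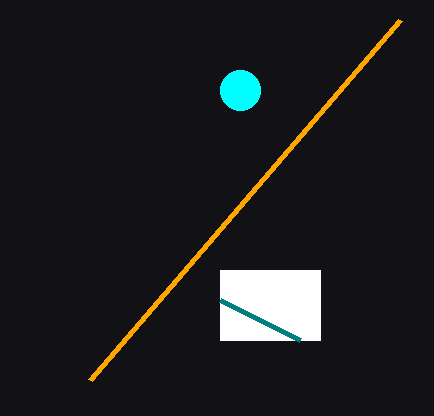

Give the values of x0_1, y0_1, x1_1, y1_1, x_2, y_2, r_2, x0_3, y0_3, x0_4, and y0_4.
x0_1 = 220
y0_1 = 270
x1_1 = 320
y1_1 = 340
x_2 = 240
y_2 = 90
r_2 = 20
x0_3 = 220
y0_3 = 300
x0_4 = 90
y0_4 = 380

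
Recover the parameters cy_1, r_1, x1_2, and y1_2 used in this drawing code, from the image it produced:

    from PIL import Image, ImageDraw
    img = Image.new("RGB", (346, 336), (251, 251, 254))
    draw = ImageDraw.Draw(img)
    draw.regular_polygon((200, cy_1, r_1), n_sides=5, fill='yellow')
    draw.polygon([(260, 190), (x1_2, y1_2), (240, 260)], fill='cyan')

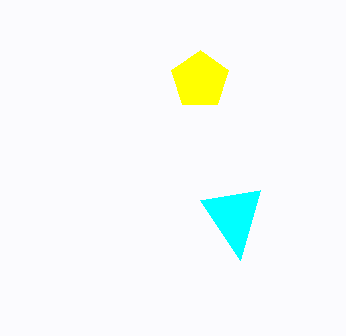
cy_1 = 80; r_1 = 30; x1_2 = 200; y1_2 = 200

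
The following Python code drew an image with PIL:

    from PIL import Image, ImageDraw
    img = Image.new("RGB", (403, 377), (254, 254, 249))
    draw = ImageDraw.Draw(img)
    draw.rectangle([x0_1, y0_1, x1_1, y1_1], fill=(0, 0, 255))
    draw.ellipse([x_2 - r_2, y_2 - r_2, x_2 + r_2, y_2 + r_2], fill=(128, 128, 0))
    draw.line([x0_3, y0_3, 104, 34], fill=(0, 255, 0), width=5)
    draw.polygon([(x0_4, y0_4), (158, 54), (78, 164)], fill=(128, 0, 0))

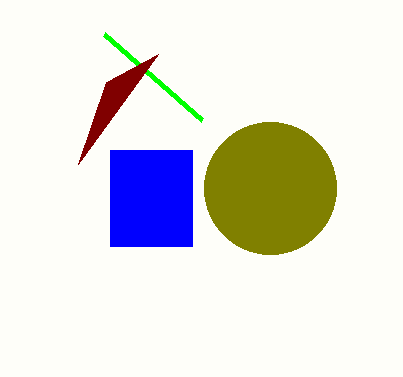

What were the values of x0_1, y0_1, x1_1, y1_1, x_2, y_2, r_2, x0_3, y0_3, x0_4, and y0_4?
x0_1 = 110, y0_1 = 150, x1_1 = 192, y1_1 = 246, x_2 = 270, y_2 = 188, r_2 = 66, x0_3 = 202, y0_3 = 120, x0_4 = 106, y0_4 = 82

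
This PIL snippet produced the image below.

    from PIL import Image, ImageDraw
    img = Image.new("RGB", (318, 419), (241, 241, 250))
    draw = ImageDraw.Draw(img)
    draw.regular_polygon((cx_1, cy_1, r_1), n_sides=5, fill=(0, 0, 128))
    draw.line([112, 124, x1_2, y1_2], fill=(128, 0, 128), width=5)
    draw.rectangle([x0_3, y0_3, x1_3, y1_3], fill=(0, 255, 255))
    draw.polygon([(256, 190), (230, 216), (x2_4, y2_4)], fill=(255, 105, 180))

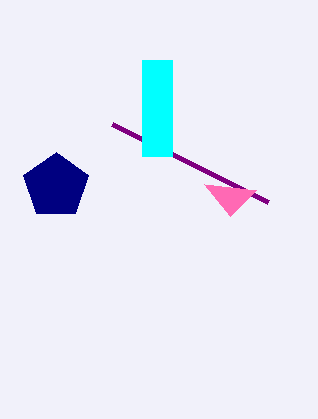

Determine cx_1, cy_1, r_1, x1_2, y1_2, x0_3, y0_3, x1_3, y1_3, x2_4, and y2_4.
cx_1 = 56; cy_1 = 186; r_1 = 34; x1_2 = 268; y1_2 = 202; x0_3 = 142; y0_3 = 60; x1_3 = 172; y1_3 = 156; x2_4 = 204; y2_4 = 184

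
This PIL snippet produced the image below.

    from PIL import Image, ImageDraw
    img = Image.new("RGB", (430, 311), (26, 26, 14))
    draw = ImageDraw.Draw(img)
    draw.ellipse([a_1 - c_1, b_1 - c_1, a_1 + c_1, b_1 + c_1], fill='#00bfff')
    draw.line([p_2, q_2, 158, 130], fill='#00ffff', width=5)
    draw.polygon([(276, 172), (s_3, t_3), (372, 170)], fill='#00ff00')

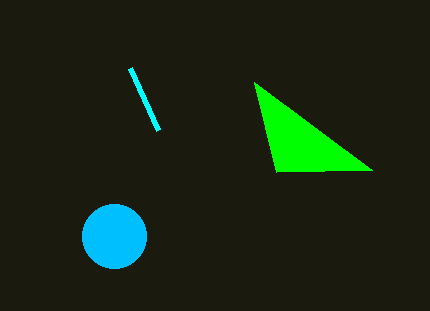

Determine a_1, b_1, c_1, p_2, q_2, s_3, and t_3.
a_1 = 114; b_1 = 236; c_1 = 32; p_2 = 130; q_2 = 68; s_3 = 254; t_3 = 82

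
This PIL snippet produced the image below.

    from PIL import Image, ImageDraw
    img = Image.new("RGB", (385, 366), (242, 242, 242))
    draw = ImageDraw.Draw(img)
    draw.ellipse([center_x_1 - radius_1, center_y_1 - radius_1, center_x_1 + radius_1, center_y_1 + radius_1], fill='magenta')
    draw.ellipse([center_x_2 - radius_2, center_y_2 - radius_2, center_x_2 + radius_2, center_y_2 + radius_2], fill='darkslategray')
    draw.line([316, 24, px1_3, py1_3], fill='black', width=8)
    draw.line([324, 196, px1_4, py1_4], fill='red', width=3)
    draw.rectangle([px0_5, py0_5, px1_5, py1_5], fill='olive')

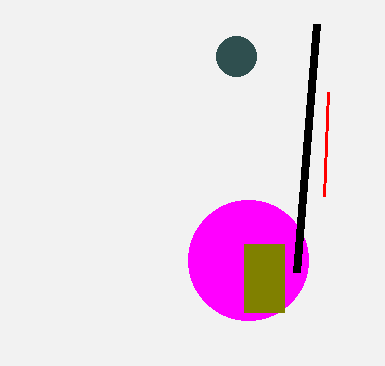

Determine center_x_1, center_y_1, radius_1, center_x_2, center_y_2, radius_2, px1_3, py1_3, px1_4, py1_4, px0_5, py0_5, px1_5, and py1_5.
center_x_1 = 248; center_y_1 = 260; radius_1 = 60; center_x_2 = 236; center_y_2 = 56; radius_2 = 20; px1_3 = 296; py1_3 = 272; px1_4 = 328; py1_4 = 92; px0_5 = 244; py0_5 = 244; px1_5 = 284; py1_5 = 312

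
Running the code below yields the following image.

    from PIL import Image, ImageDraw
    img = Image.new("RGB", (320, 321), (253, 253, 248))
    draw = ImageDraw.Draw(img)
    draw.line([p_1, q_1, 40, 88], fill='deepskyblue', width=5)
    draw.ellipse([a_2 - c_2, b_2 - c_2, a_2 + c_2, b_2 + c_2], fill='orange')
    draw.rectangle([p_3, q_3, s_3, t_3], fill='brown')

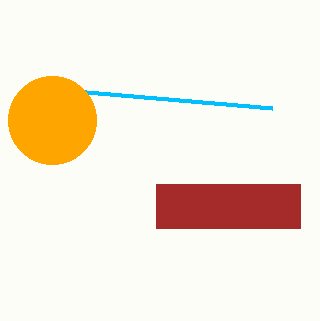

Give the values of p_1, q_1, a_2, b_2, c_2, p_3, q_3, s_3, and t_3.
p_1 = 272, q_1 = 108, a_2 = 52, b_2 = 120, c_2 = 44, p_3 = 156, q_3 = 184, s_3 = 300, t_3 = 228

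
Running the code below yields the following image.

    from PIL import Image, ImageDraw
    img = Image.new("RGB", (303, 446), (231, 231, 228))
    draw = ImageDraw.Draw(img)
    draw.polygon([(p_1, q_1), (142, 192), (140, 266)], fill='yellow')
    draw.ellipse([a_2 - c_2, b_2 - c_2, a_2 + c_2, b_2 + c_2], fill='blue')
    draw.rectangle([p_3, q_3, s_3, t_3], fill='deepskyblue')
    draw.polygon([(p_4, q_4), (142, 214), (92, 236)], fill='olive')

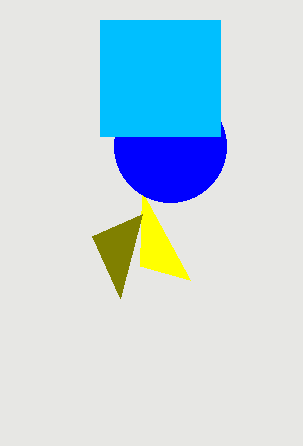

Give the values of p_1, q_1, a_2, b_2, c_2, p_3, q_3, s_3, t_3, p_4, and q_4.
p_1 = 190; q_1 = 280; a_2 = 170; b_2 = 146; c_2 = 56; p_3 = 100; q_3 = 20; s_3 = 220; t_3 = 136; p_4 = 120; q_4 = 298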